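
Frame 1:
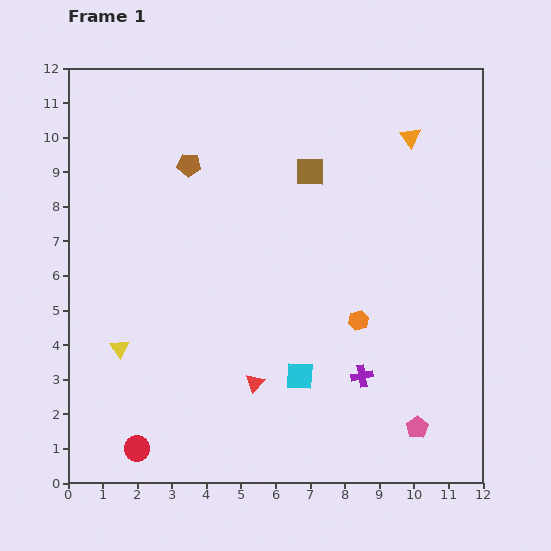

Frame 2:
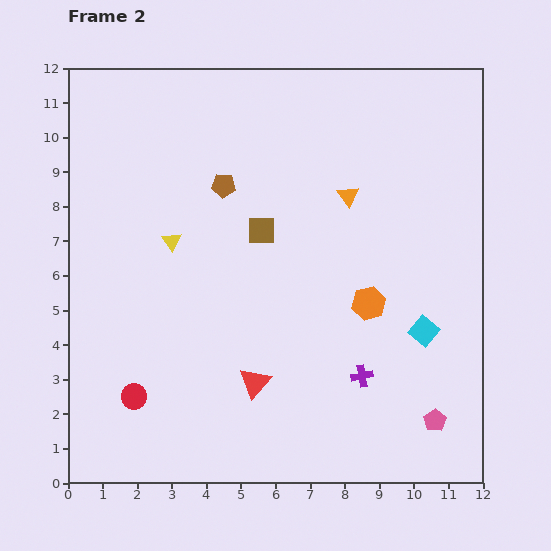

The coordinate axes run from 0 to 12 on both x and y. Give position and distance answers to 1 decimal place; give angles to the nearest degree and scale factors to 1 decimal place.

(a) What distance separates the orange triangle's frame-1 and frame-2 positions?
2.5

The orange triangle moved from (9.9, 10.0) to (8.1, 8.3), a distance of √(1.8² + 1.7²) ≈ 2.5.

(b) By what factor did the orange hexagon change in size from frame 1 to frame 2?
1.7×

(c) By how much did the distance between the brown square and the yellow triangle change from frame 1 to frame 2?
-4.9

Distance in frame 1: 7.5. Distance in frame 2: 2.6.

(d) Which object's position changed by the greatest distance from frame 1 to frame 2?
the cyan square

(moved 3.8; next 3.4)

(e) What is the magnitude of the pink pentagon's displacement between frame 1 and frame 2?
0.5

The pink pentagon moved from (10.1, 1.6) to (10.6, 1.8), a distance of √(0.5² + 0.2²) ≈ 0.5.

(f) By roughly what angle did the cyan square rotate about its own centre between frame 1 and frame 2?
38° clockwise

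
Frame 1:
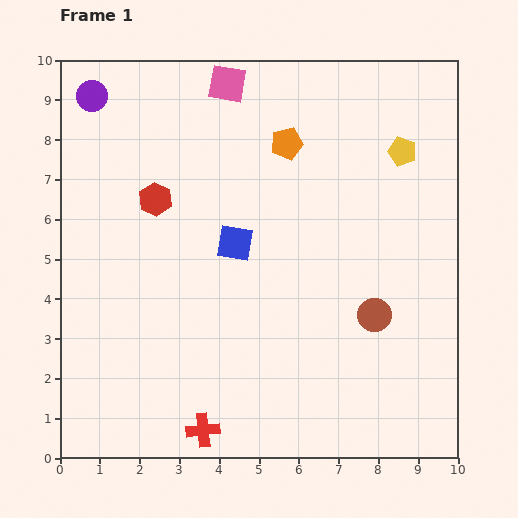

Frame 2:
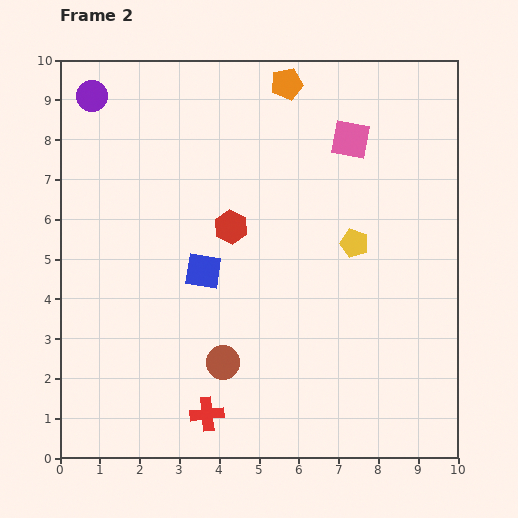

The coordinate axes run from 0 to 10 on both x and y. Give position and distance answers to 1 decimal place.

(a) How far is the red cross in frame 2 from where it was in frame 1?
0.4

The red cross moved from (3.6, 0.7) to (3.7, 1.1), a distance of √(0.1² + 0.4²) ≈ 0.4.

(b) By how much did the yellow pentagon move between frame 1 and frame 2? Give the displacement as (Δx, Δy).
(-1.2, -2.3)

The yellow pentagon was at (8.6, 7.7) in frame 1 and (7.4, 5.4) in frame 2.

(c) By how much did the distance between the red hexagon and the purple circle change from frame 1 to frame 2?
+1.7

Distance in frame 1: 3.1. Distance in frame 2: 4.8.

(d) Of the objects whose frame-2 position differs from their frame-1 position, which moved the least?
the red cross

(moved 0.4)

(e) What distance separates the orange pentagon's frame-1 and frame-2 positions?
1.5

The orange pentagon moved from (5.7, 7.9) to (5.7, 9.4), a distance of √(0.0² + 1.5²) ≈ 1.5.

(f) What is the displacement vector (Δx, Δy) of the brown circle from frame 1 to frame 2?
(-3.8, -1.2)

The brown circle was at (7.9, 3.6) in frame 1 and (4.1, 2.4) in frame 2.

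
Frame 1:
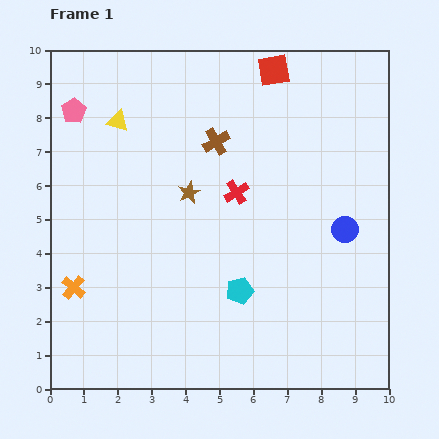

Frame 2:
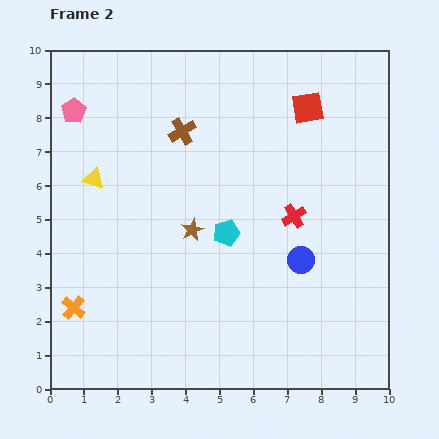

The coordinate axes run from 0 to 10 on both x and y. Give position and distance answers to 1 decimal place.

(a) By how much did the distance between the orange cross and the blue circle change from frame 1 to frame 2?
-1.4

Distance in frame 1: 8.2. Distance in frame 2: 6.8.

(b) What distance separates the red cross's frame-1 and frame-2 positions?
1.8

The red cross moved from (5.5, 5.8) to (7.2, 5.1), a distance of √(1.7² + 0.7²) ≈ 1.8.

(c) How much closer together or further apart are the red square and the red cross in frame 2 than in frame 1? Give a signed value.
-0.6

Distance in frame 1: 3.8. Distance in frame 2: 3.2.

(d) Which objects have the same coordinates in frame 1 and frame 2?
the pink pentagon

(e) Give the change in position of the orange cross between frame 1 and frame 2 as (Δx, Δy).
(0.0, -0.6)

The orange cross was at (0.7, 3.0) in frame 1 and (0.7, 2.4) in frame 2.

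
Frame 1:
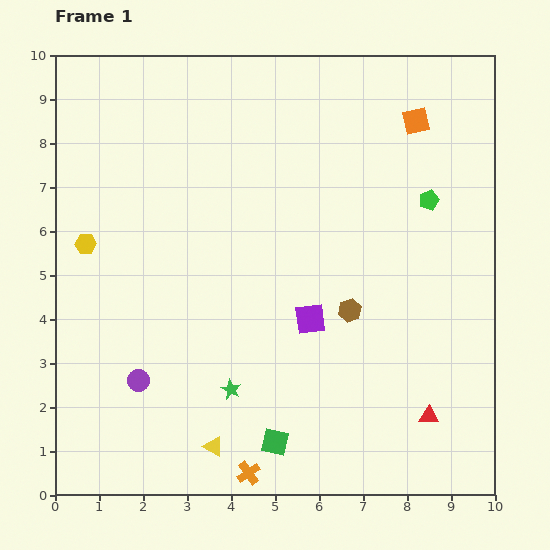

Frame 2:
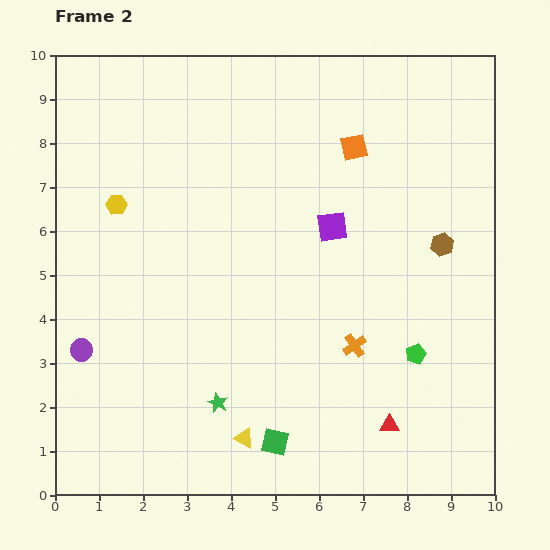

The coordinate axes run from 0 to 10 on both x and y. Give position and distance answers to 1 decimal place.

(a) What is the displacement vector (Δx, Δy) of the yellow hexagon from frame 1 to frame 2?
(0.7, 0.9)

The yellow hexagon was at (0.7, 5.7) in frame 1 and (1.4, 6.6) in frame 2.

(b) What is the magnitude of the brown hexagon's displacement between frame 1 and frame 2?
2.6

The brown hexagon moved from (6.7, 4.2) to (8.8, 5.7), a distance of √(2.1² + 1.5²) ≈ 2.6.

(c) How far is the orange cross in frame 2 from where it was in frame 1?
3.8

The orange cross moved from (4.4, 0.5) to (6.8, 3.4), a distance of √(2.4² + 2.9²) ≈ 3.8.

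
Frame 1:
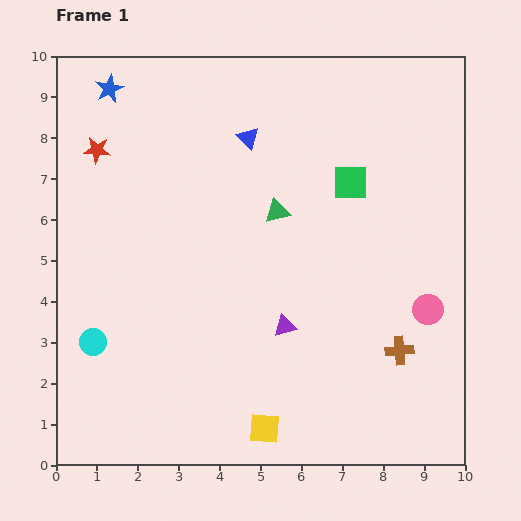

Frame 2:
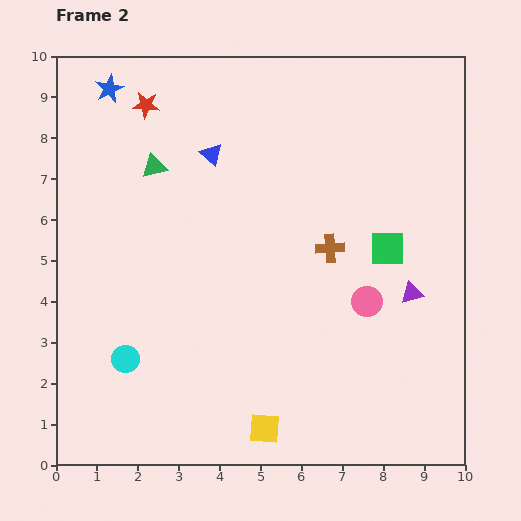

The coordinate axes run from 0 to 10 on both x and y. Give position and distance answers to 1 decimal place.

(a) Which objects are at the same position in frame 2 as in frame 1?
the blue star, the yellow square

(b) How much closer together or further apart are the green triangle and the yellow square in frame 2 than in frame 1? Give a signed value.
+1.6

Distance in frame 1: 5.3. Distance in frame 2: 6.9.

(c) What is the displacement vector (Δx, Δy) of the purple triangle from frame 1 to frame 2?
(3.1, 0.8)

The purple triangle was at (5.6, 3.4) in frame 1 and (8.7, 4.2) in frame 2.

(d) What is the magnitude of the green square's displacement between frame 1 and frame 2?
1.8

The green square moved from (7.2, 6.9) to (8.1, 5.3), a distance of √(0.9² + 1.6²) ≈ 1.8.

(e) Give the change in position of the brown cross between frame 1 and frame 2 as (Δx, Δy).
(-1.7, 2.5)

The brown cross was at (8.4, 2.8) in frame 1 and (6.7, 5.3) in frame 2.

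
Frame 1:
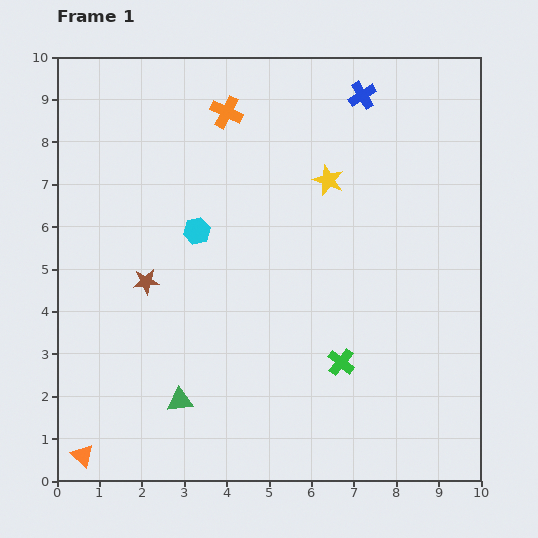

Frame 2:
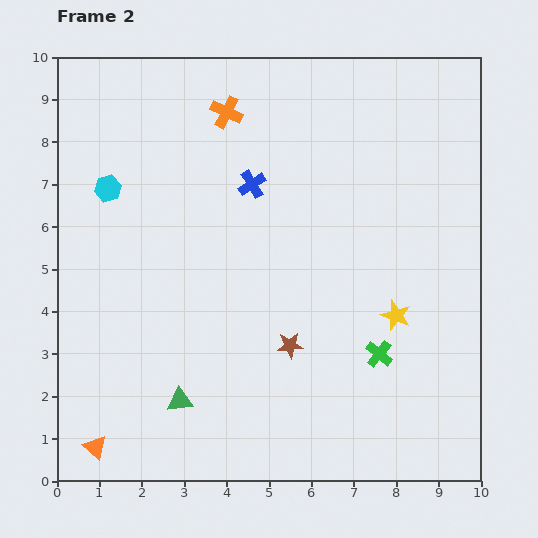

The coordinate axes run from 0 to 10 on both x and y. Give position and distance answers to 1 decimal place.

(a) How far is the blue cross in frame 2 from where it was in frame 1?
3.3

The blue cross moved from (7.2, 9.1) to (4.6, 7.0), a distance of √(2.6² + 2.1²) ≈ 3.3.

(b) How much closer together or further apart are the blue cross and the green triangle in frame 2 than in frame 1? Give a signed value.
-3.0

Distance in frame 1: 8.4. Distance in frame 2: 5.4.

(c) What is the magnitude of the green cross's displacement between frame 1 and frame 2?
0.9

The green cross moved from (6.7, 2.8) to (7.6, 3.0), a distance of √(0.9² + 0.2²) ≈ 0.9.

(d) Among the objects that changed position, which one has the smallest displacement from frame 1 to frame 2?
the orange triangle

(moved 0.4)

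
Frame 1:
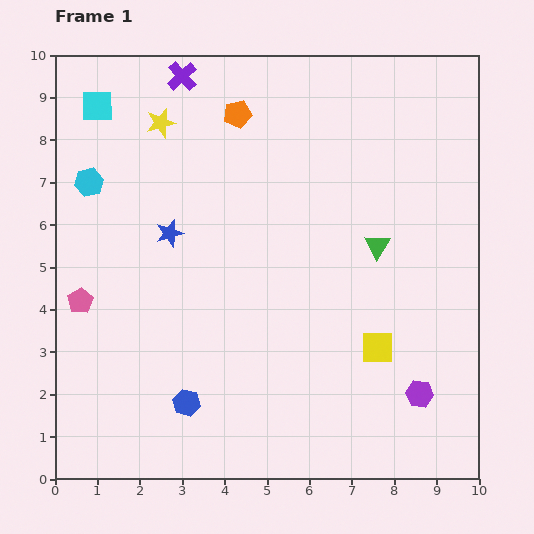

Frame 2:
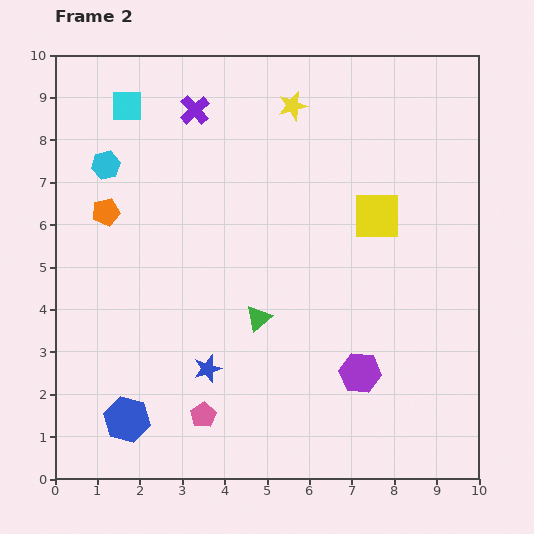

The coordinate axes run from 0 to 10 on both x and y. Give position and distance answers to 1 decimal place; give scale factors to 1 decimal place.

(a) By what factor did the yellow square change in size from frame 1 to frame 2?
1.5×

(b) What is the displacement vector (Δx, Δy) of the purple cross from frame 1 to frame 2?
(0.3, -0.8)

The purple cross was at (3.0, 9.5) in frame 1 and (3.3, 8.7) in frame 2.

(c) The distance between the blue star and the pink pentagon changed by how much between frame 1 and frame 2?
-1.5

Distance in frame 1: 2.6. Distance in frame 2: 1.1.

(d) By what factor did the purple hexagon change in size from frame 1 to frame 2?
1.5×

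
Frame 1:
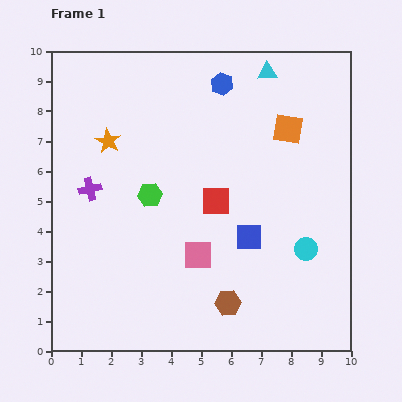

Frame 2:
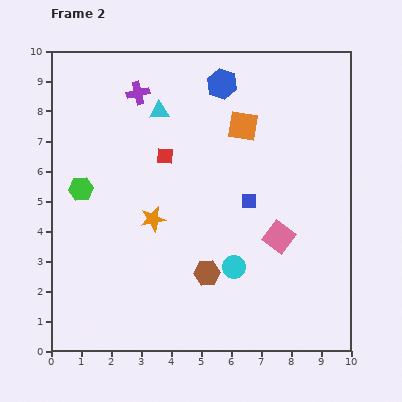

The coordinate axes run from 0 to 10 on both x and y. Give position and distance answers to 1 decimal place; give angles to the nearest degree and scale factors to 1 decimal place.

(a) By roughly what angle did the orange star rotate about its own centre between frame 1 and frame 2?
31° clockwise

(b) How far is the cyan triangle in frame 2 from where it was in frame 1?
3.8

The cyan triangle moved from (7.2, 9.3) to (3.6, 8.0), a distance of √(3.6² + 1.3²) ≈ 3.8.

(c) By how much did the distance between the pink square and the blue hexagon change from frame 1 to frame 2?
-0.4

Distance in frame 1: 5.8. Distance in frame 2: 5.4.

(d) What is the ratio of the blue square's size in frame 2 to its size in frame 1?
0.6×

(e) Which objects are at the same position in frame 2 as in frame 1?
the blue hexagon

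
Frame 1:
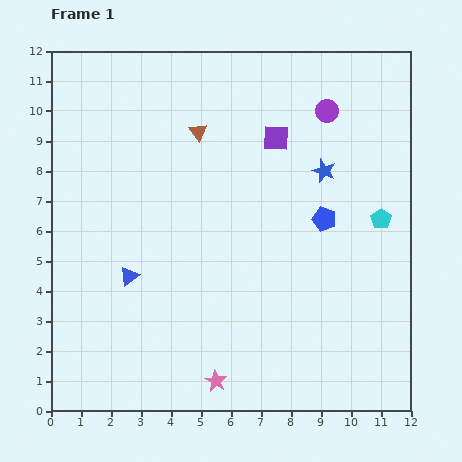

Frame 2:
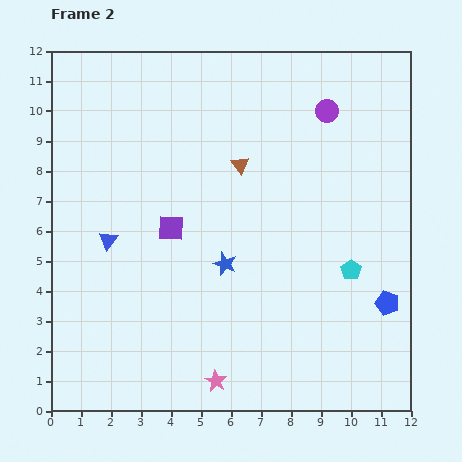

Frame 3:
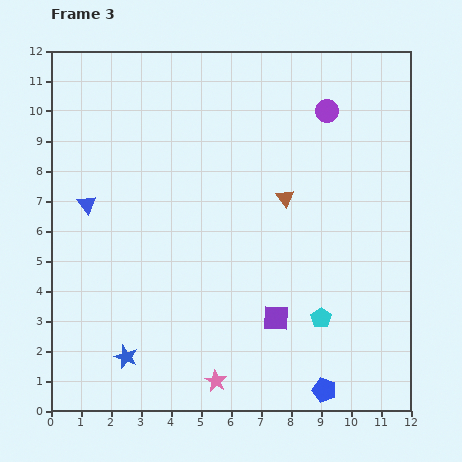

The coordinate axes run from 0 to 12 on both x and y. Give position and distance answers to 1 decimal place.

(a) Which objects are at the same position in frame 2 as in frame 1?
the pink star, the purple circle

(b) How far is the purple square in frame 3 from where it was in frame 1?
6.0

The purple square moved from (7.5, 9.1) to (7.5, 3.1), a distance of √(0.0² + 6.0²) ≈ 6.0.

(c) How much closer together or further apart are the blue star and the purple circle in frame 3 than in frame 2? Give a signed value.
+4.5

Distance in frame 2: 6.1. Distance in frame 3: 10.6.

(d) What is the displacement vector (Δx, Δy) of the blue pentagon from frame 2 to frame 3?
(-2.1, -2.9)

The blue pentagon was at (11.2, 3.6) in frame 2 and (9.1, 0.7) in frame 3.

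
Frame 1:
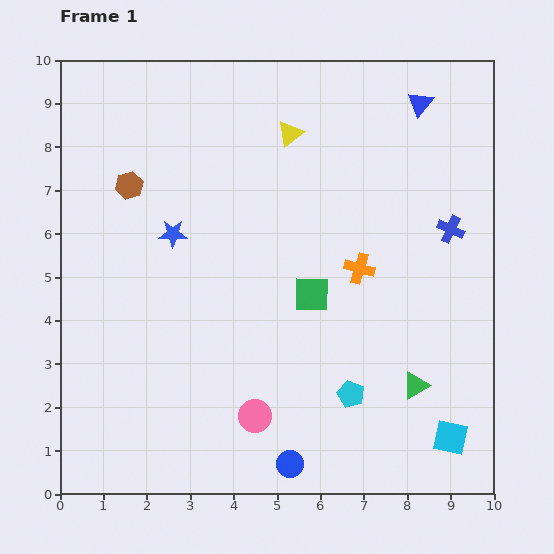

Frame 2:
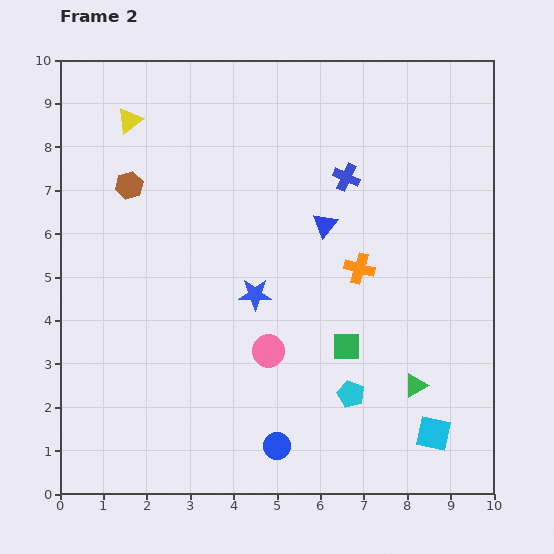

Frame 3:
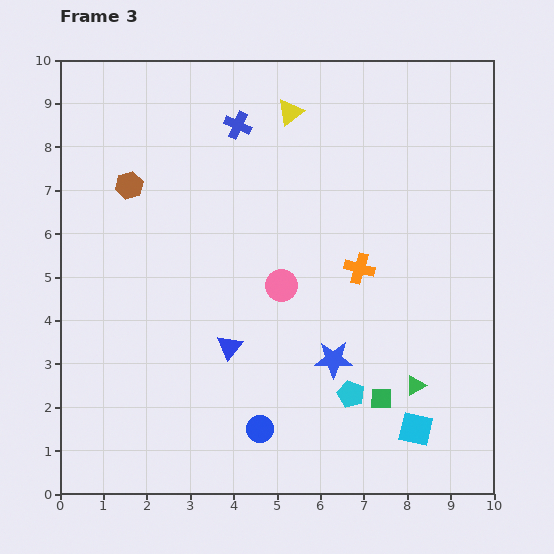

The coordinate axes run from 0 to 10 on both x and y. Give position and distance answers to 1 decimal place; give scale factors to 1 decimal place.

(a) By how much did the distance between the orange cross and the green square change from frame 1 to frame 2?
+0.5

Distance in frame 1: 1.3. Distance in frame 2: 1.8.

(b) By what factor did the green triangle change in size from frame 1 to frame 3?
0.8×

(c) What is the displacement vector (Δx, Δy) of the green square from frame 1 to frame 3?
(1.6, -2.4)

The green square was at (5.8, 4.6) in frame 1 and (7.4, 2.2) in frame 3.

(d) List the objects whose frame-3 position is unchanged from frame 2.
the green triangle, the cyan pentagon, the brown hexagon, the orange cross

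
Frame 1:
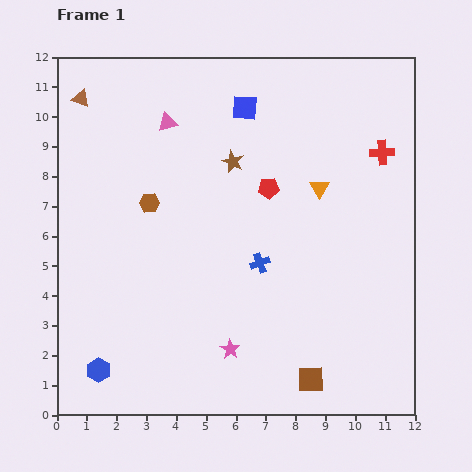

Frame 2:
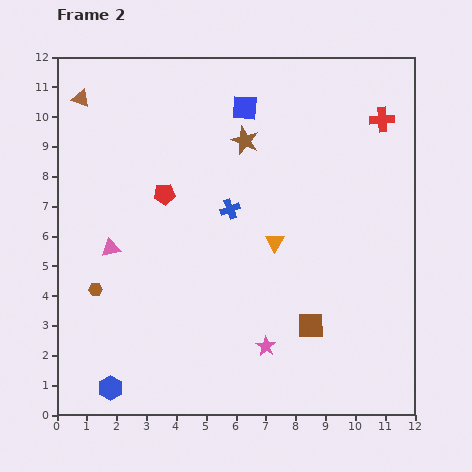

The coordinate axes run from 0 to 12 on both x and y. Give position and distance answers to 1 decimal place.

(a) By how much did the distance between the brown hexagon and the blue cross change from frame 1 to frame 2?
+1.0

Distance in frame 1: 4.2. Distance in frame 2: 5.2.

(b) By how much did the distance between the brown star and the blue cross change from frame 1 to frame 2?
-1.1

Distance in frame 1: 3.5. Distance in frame 2: 2.4.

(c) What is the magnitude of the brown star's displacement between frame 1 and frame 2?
0.8

The brown star moved from (5.9, 8.5) to (6.3, 9.2), a distance of √(0.4² + 0.7²) ≈ 0.8.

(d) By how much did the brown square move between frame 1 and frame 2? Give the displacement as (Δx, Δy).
(0.0, 1.8)

The brown square was at (8.5, 1.2) in frame 1 and (8.5, 3.0) in frame 2.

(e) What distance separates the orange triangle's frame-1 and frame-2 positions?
2.3

The orange triangle moved from (8.8, 7.6) to (7.3, 5.8), a distance of √(1.5² + 1.8²) ≈ 2.3.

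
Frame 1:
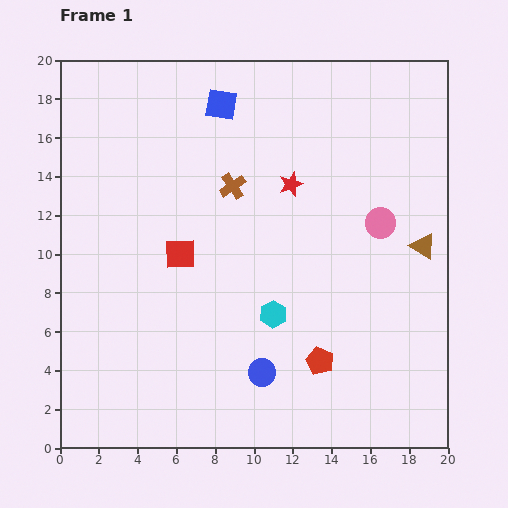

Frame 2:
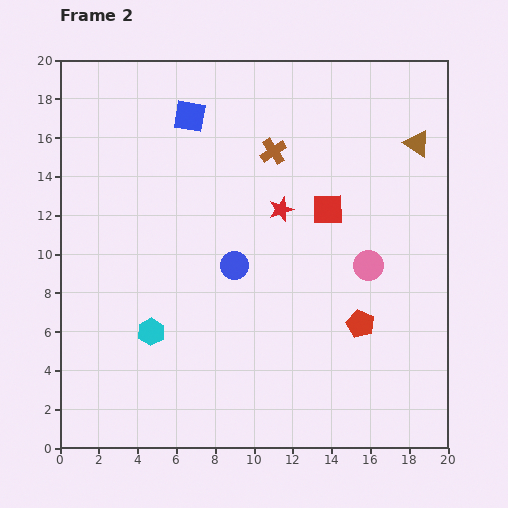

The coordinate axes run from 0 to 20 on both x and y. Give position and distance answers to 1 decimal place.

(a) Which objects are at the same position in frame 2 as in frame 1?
none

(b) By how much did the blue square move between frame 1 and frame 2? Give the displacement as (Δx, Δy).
(-1.6, -0.6)

The blue square was at (8.3, 17.7) in frame 1 and (6.7, 17.1) in frame 2.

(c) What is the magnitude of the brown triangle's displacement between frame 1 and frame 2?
5.3

The brown triangle moved from (18.7, 10.4) to (18.4, 15.7), a distance of √(0.3² + 5.3²) ≈ 5.3.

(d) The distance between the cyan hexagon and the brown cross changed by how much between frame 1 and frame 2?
+4.3

Distance in frame 1: 6.9. Distance in frame 2: 11.2.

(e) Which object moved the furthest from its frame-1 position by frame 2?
the red square

(moved 7.9; next 6.4)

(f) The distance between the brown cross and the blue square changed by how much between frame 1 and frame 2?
+0.5

Distance in frame 1: 4.2. Distance in frame 2: 4.7.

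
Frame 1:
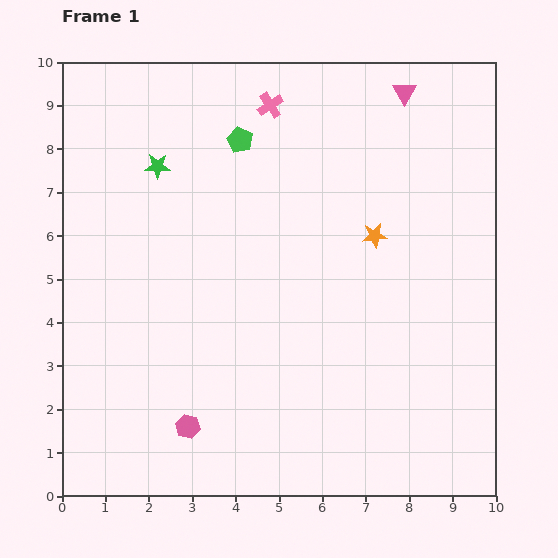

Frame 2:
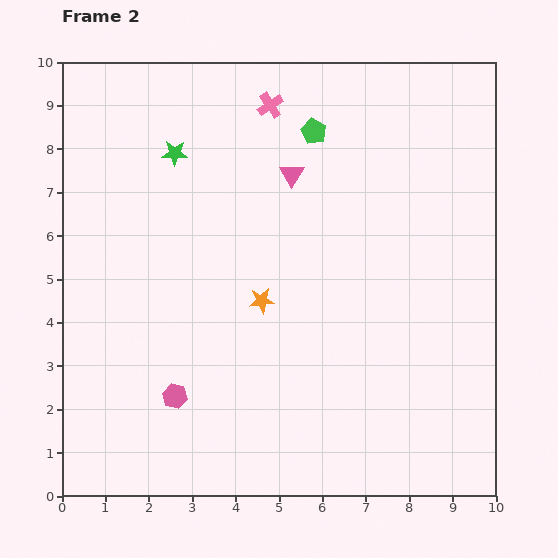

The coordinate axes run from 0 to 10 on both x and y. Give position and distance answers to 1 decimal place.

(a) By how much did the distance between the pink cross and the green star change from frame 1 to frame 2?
-0.5

Distance in frame 1: 3.0. Distance in frame 2: 2.5.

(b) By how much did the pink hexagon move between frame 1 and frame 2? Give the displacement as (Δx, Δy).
(-0.3, 0.7)

The pink hexagon was at (2.9, 1.6) in frame 1 and (2.6, 2.3) in frame 2.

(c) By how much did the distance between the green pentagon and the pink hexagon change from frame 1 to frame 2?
+0.2

Distance in frame 1: 6.7. Distance in frame 2: 6.9.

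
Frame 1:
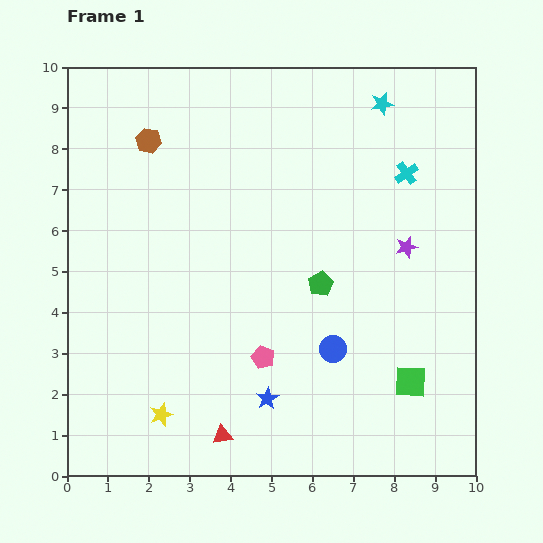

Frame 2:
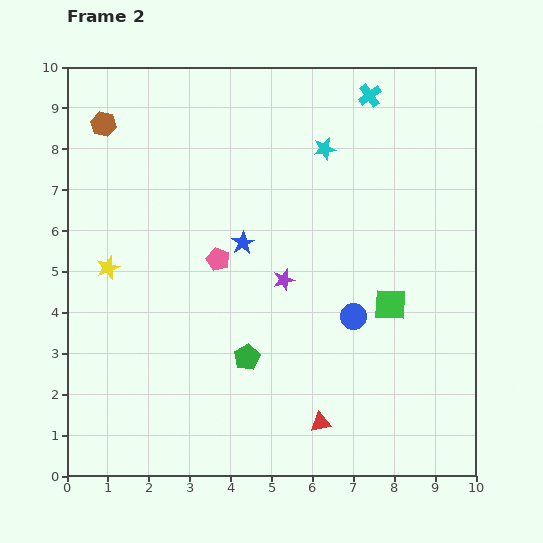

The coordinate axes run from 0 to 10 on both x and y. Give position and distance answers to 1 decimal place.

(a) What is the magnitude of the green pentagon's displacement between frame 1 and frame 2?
2.5

The green pentagon moved from (6.2, 4.7) to (4.4, 2.9), a distance of √(1.8² + 1.8²) ≈ 2.5.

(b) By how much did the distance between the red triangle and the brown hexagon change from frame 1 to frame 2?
+1.6

Distance in frame 1: 7.4. Distance in frame 2: 9.0.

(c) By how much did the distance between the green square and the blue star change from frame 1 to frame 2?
+0.4

Distance in frame 1: 3.5. Distance in frame 2: 3.9.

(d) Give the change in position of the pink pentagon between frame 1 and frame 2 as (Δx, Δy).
(-1.1, 2.4)

The pink pentagon was at (4.8, 2.9) in frame 1 and (3.7, 5.3) in frame 2.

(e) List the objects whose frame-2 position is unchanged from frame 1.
none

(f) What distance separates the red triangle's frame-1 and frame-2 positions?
2.4

The red triangle moved from (3.8, 1.0) to (6.2, 1.3), a distance of √(2.4² + 0.3²) ≈ 2.4.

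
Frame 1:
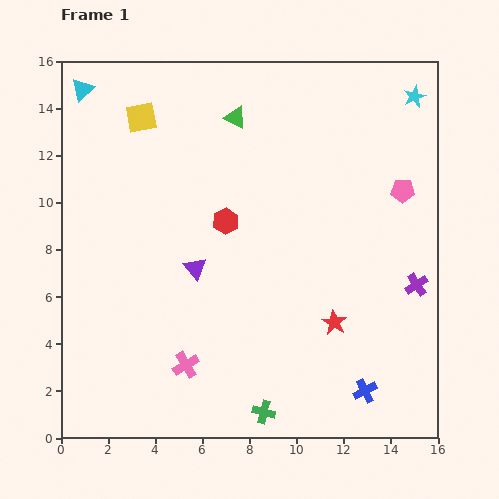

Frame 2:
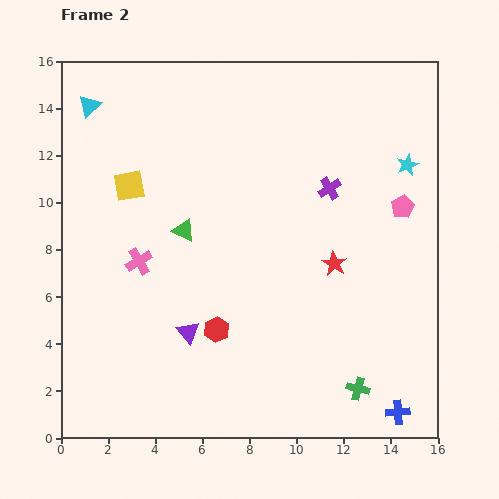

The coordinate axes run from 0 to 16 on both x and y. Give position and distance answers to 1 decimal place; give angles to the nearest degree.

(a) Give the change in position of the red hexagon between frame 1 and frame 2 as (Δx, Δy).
(-0.4, -4.6)

The red hexagon was at (7.0, 9.2) in frame 1 and (6.6, 4.6) in frame 2.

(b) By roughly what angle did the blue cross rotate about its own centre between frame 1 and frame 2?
23° clockwise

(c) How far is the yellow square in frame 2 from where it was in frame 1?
2.9

The yellow square moved from (3.4, 13.6) to (2.9, 10.7), a distance of √(0.5² + 2.9²) ≈ 2.9.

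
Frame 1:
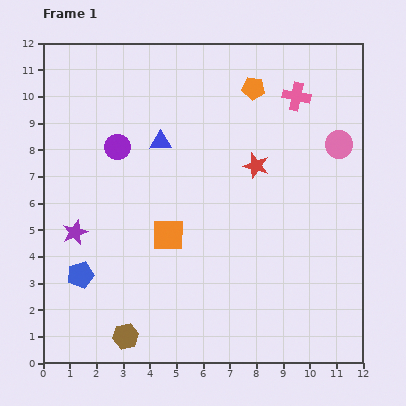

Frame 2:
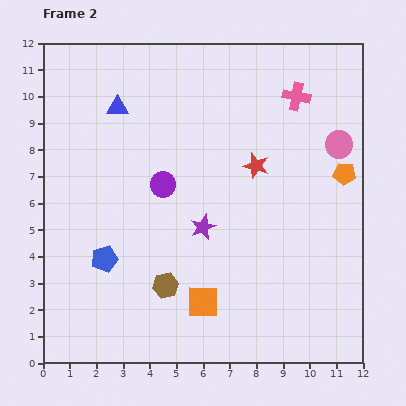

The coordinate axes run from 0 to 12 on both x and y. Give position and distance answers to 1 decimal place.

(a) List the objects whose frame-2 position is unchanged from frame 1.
the red star, the pink circle, the pink cross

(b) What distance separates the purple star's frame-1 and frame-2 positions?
4.8

The purple star moved from (1.2, 4.9) to (6.0, 5.1), a distance of √(4.8² + 0.2²) ≈ 4.8.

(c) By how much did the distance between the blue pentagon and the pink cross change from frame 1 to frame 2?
-1.1

Distance in frame 1: 10.5. Distance in frame 2: 9.4.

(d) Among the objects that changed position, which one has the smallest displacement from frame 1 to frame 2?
the blue pentagon

(moved 1.1)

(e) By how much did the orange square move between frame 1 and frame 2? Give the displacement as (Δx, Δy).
(1.3, -2.5)

The orange square was at (4.7, 4.8) in frame 1 and (6.0, 2.3) in frame 2.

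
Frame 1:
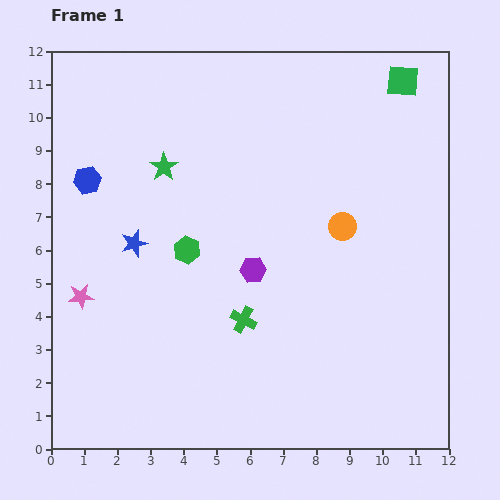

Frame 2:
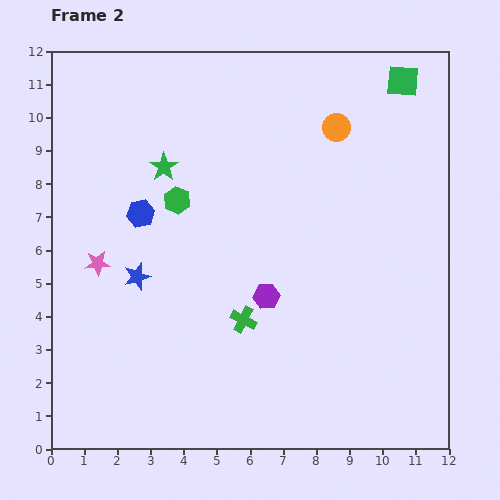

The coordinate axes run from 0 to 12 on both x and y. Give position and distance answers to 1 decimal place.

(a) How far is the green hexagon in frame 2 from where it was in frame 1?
1.5

The green hexagon moved from (4.1, 6.0) to (3.8, 7.5), a distance of √(0.3² + 1.5²) ≈ 1.5.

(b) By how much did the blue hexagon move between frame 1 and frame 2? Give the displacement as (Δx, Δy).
(1.6, -1.0)

The blue hexagon was at (1.1, 8.1) in frame 1 and (2.7, 7.1) in frame 2.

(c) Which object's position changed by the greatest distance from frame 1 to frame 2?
the orange circle

(moved 3.0; next 1.9)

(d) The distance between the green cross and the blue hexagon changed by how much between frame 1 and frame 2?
-1.8

Distance in frame 1: 6.3. Distance in frame 2: 4.5.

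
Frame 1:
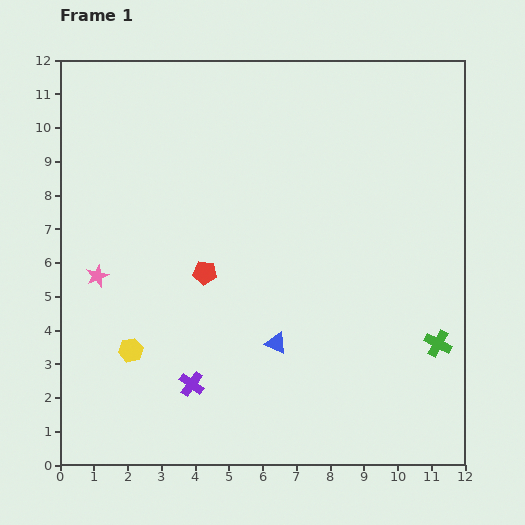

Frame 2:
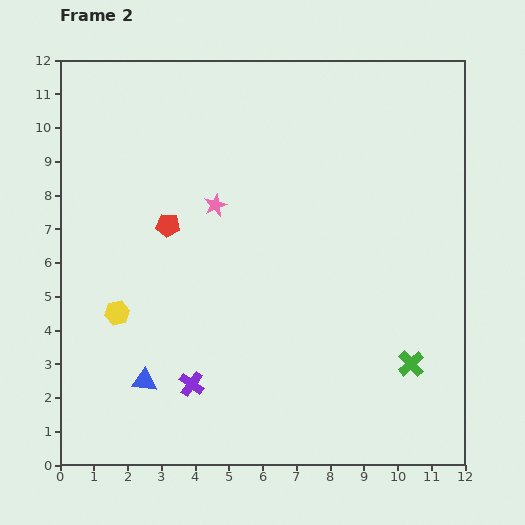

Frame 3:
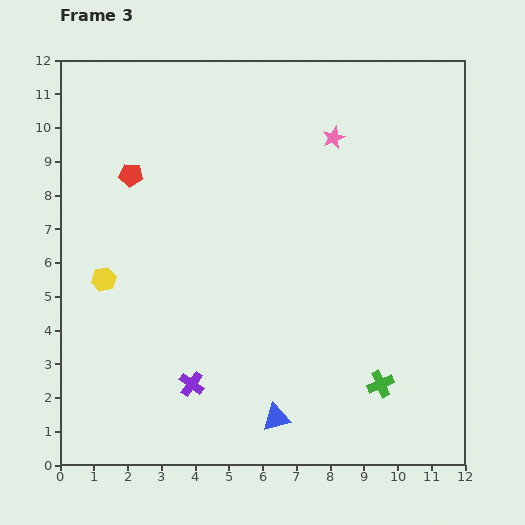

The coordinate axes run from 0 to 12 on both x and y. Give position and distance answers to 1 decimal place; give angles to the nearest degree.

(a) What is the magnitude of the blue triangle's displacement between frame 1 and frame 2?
4.1

The blue triangle moved from (6.4, 3.6) to (2.5, 2.5), a distance of √(3.9² + 1.1²) ≈ 4.1.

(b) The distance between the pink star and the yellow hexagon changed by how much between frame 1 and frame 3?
+5.6

Distance in frame 1: 2.4. Distance in frame 3: 8.0.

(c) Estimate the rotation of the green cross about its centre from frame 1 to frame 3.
38° clockwise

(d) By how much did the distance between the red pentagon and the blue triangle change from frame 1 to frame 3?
+5.4

Distance in frame 1: 3.0. Distance in frame 3: 8.4.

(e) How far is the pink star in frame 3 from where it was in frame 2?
4.0

The pink star moved from (4.6, 7.7) to (8.1, 9.7), a distance of √(3.5² + 2.0²) ≈ 4.0.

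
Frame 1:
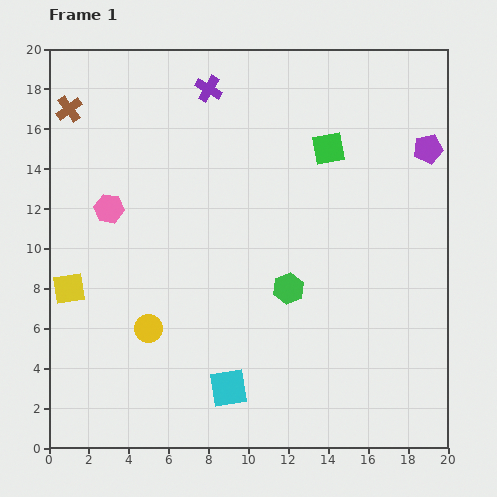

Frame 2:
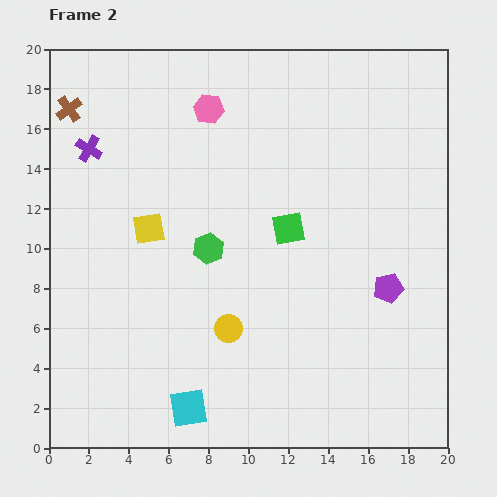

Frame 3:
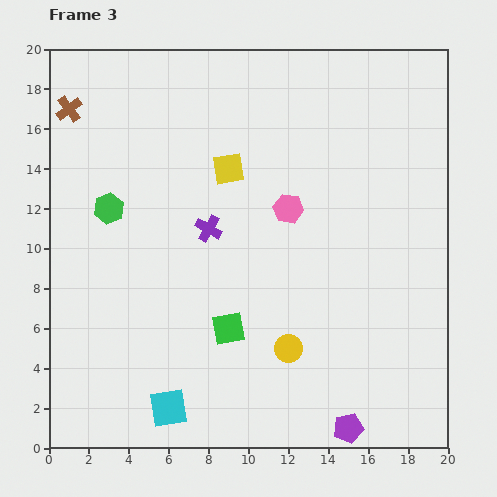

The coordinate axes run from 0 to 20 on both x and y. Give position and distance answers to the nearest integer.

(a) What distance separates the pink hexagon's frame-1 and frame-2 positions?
7

The pink hexagon moved from (3, 12) to (8, 17), a distance of √(5² + 5²) ≈ 7.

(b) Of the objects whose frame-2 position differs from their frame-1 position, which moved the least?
the cyan square

(moved 2)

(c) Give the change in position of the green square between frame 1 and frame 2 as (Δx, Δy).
(-2, -4)

The green square was at (14, 15) in frame 1 and (12, 11) in frame 2.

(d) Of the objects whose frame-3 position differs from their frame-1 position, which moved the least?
the cyan square

(moved 3)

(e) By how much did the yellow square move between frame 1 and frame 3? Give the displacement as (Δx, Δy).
(8, 6)

The yellow square was at (1, 8) in frame 1 and (9, 14) in frame 3.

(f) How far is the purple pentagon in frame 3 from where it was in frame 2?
7

The purple pentagon moved from (17, 8) to (15, 1), a distance of √(2² + 7²) ≈ 7.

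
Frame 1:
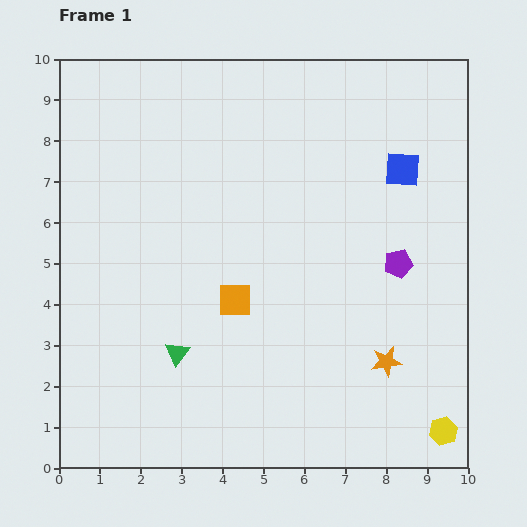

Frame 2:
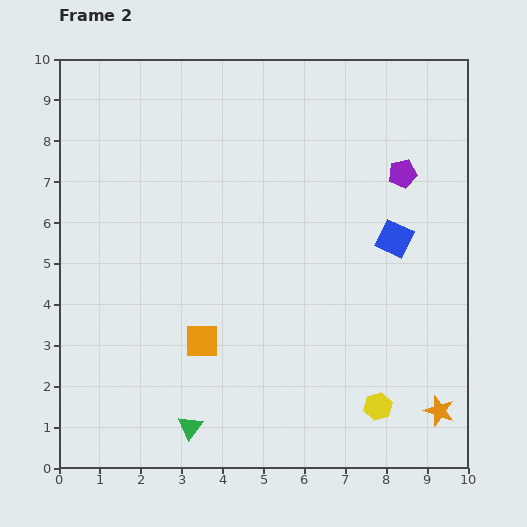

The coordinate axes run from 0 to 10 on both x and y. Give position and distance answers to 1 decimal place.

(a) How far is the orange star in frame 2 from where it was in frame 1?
1.8

The orange star moved from (8.0, 2.6) to (9.3, 1.4), a distance of √(1.3² + 1.2²) ≈ 1.8.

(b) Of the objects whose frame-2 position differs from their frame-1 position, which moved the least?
the orange square

(moved 1.3)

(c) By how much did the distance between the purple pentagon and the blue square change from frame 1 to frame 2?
-0.7

Distance in frame 1: 2.3. Distance in frame 2: 1.6.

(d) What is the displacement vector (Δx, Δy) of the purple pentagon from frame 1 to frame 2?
(0.1, 2.2)

The purple pentagon was at (8.3, 5.0) in frame 1 and (8.4, 7.2) in frame 2.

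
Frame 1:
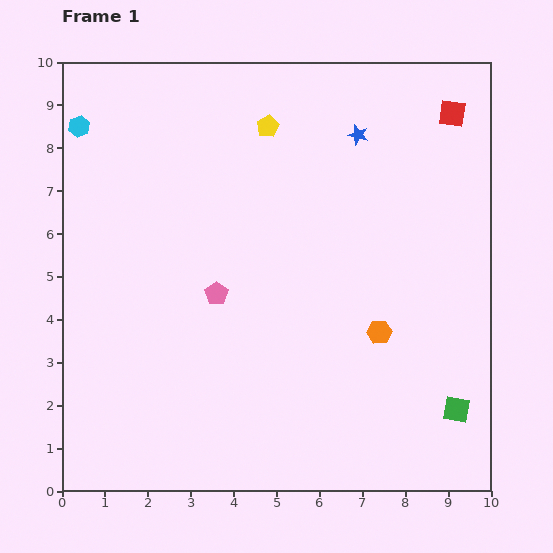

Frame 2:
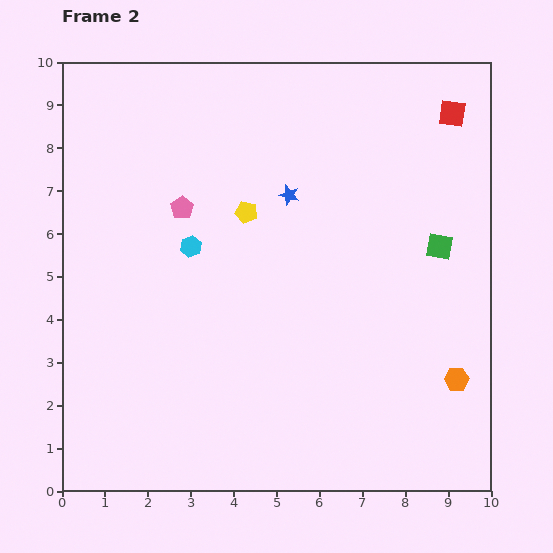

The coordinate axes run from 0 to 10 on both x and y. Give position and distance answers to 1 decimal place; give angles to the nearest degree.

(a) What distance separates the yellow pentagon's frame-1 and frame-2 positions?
2.1

The yellow pentagon moved from (4.8, 8.5) to (4.3, 6.5), a distance of √(0.5² + 2.0²) ≈ 2.1.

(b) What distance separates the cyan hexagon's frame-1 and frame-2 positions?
3.8

The cyan hexagon moved from (0.4, 8.5) to (3.0, 5.7), a distance of √(2.6² + 2.8²) ≈ 3.8.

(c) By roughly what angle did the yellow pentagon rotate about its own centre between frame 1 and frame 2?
30° counter-clockwise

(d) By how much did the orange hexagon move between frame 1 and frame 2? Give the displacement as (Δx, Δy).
(1.8, -1.1)

The orange hexagon was at (7.4, 3.7) in frame 1 and (9.2, 2.6) in frame 2.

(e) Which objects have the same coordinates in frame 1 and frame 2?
the red square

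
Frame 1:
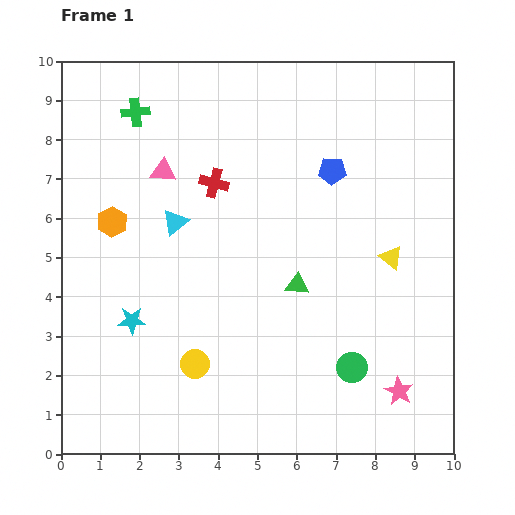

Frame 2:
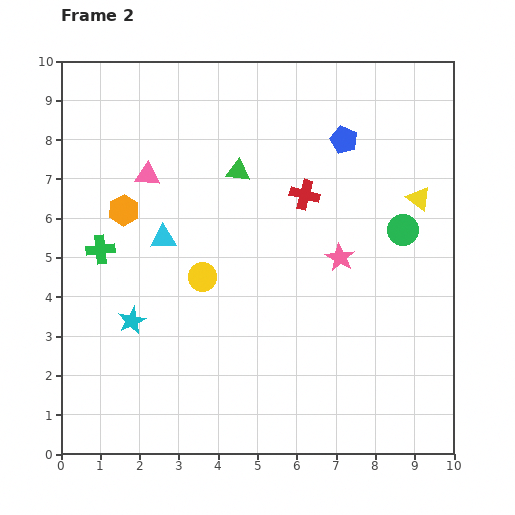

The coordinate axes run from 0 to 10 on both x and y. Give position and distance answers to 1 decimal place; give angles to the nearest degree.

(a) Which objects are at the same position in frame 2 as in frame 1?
the cyan star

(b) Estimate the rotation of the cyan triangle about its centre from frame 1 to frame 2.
38° clockwise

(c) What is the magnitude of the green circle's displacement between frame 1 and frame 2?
3.7

The green circle moved from (7.4, 2.2) to (8.7, 5.7), a distance of √(1.3² + 3.5²) ≈ 3.7.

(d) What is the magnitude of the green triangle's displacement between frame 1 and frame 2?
3.3

The green triangle moved from (6.0, 4.3) to (4.5, 7.2), a distance of √(1.5² + 2.9²) ≈ 3.3.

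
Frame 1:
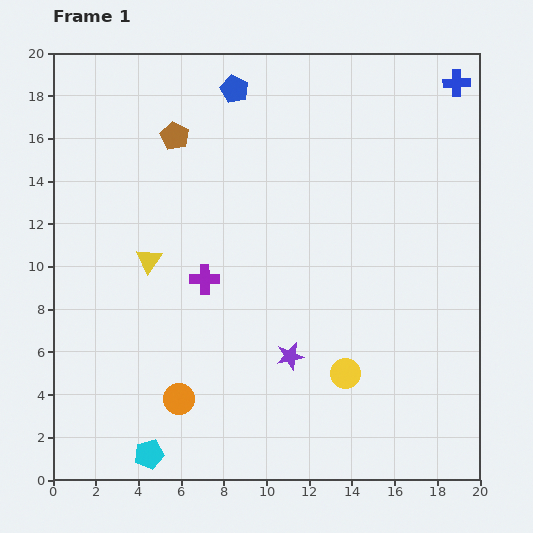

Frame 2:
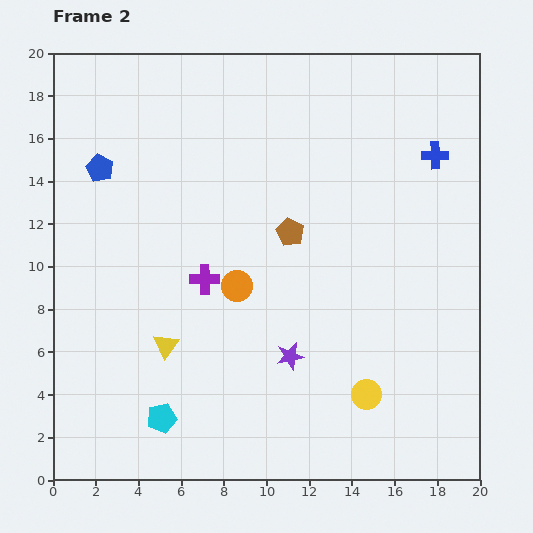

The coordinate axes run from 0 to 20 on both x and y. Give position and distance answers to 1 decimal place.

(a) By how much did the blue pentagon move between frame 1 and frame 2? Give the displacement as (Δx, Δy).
(-6.3, -3.7)

The blue pentagon was at (8.5, 18.3) in frame 1 and (2.2, 14.6) in frame 2.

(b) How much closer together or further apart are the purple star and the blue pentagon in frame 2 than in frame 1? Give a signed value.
-0.3

Distance in frame 1: 12.8. Distance in frame 2: 12.5.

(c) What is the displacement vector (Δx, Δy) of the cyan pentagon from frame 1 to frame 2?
(0.6, 1.7)

The cyan pentagon was at (4.5, 1.2) in frame 1 and (5.1, 2.9) in frame 2.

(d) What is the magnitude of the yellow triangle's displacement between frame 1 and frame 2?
4.1

The yellow triangle moved from (4.5, 10.3) to (5.3, 6.3), a distance of √(0.8² + 4.0²) ≈ 4.1.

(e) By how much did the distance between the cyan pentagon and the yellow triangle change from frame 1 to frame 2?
-5.7

Distance in frame 1: 9.1. Distance in frame 2: 3.4.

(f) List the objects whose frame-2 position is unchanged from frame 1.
the purple star, the purple cross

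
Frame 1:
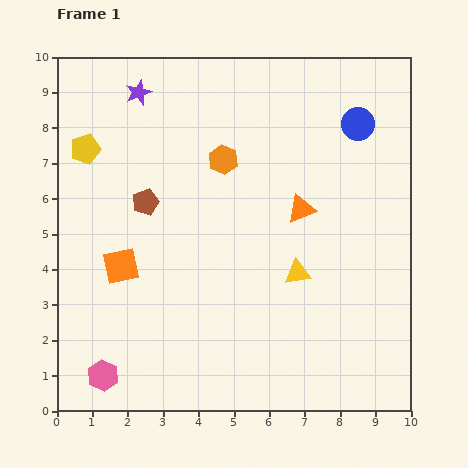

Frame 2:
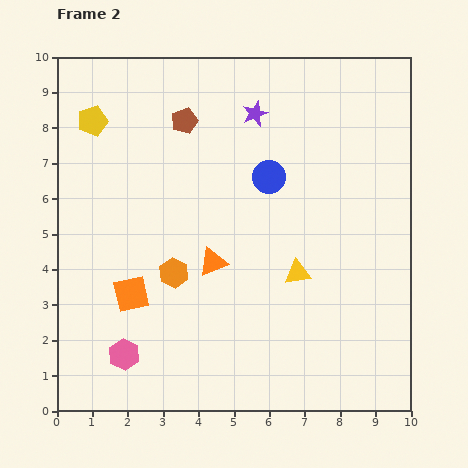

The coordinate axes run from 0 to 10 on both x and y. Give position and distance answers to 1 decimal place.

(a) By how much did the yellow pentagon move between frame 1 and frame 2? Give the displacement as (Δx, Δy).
(0.2, 0.8)

The yellow pentagon was at (0.8, 7.4) in frame 1 and (1.0, 8.2) in frame 2.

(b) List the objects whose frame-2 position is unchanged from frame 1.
the yellow triangle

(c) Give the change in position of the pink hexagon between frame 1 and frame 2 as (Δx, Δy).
(0.6, 0.6)

The pink hexagon was at (1.3, 1.0) in frame 1 and (1.9, 1.6) in frame 2.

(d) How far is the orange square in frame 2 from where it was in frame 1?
0.9

The orange square moved from (1.8, 4.1) to (2.1, 3.3), a distance of √(0.3² + 0.8²) ≈ 0.9.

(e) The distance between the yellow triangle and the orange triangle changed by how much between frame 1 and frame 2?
+0.6

Distance in frame 1: 1.8. Distance in frame 2: 2.4.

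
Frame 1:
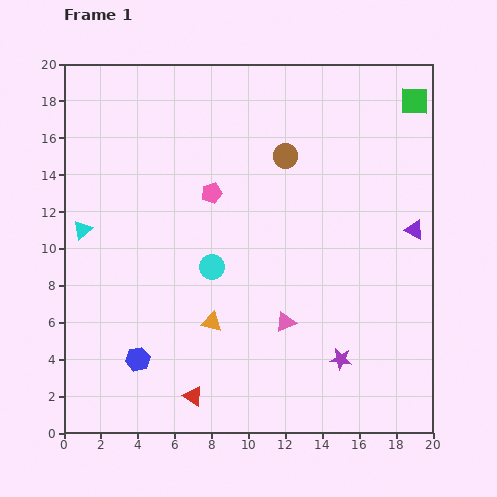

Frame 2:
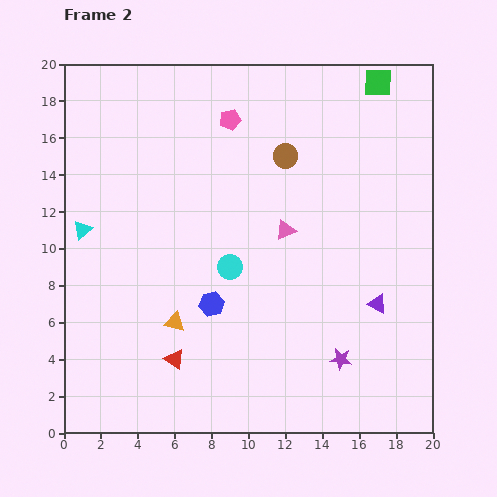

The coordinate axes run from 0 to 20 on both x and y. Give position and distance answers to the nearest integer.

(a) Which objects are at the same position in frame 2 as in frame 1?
the brown circle, the cyan triangle, the purple star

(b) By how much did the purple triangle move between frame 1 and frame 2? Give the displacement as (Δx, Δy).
(-2, -4)

The purple triangle was at (19, 11) in frame 1 and (17, 7) in frame 2.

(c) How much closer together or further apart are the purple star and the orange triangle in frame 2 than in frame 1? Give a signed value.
+2

Distance in frame 1: 7. Distance in frame 2: 9.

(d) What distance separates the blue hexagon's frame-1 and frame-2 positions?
5

The blue hexagon moved from (4, 4) to (8, 7), a distance of √(4² + 3²) ≈ 5.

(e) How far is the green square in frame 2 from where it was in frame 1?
2

The green square moved from (19, 18) to (17, 19), a distance of √(2² + 1²) ≈ 2.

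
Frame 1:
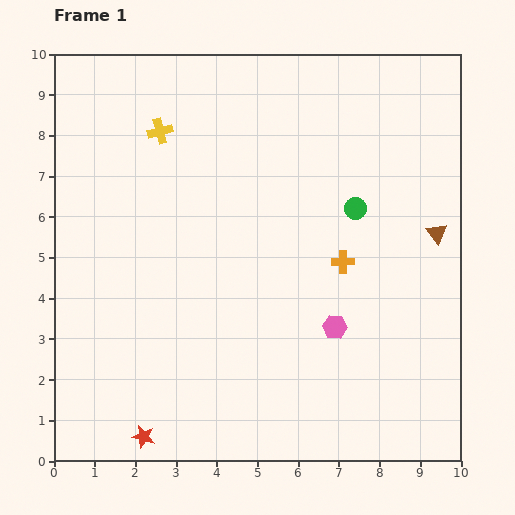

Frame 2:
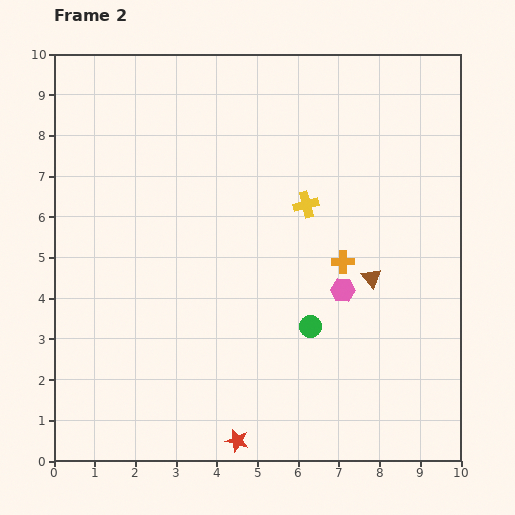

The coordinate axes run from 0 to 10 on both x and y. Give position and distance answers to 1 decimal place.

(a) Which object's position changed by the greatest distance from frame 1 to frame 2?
the yellow cross

(moved 4.0; next 3.1)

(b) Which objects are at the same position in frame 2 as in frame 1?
the orange cross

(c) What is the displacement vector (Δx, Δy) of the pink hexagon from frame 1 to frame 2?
(0.2, 0.9)

The pink hexagon was at (6.9, 3.3) in frame 1 and (7.1, 4.2) in frame 2.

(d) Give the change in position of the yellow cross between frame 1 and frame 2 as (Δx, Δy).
(3.6, -1.8)

The yellow cross was at (2.6, 8.1) in frame 1 and (6.2, 6.3) in frame 2.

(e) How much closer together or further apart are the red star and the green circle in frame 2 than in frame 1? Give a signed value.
-4.3

Distance in frame 1: 7.6. Distance in frame 2: 3.3.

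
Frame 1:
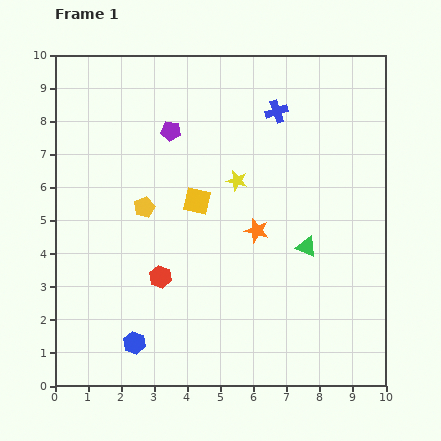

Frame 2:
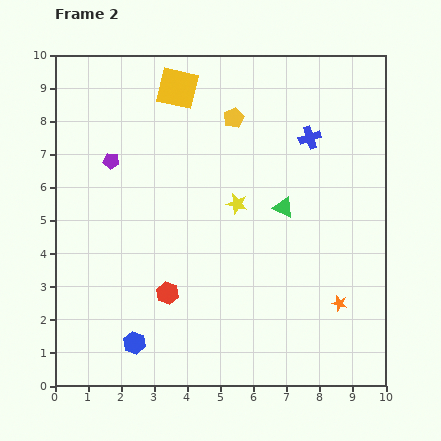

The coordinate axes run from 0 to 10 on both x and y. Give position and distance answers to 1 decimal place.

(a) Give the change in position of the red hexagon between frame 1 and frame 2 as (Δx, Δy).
(0.2, -0.5)

The red hexagon was at (3.2, 3.3) in frame 1 and (3.4, 2.8) in frame 2.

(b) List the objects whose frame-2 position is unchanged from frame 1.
the blue hexagon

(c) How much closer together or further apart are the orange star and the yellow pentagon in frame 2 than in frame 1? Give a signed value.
+2.9

Distance in frame 1: 3.5. Distance in frame 2: 6.4.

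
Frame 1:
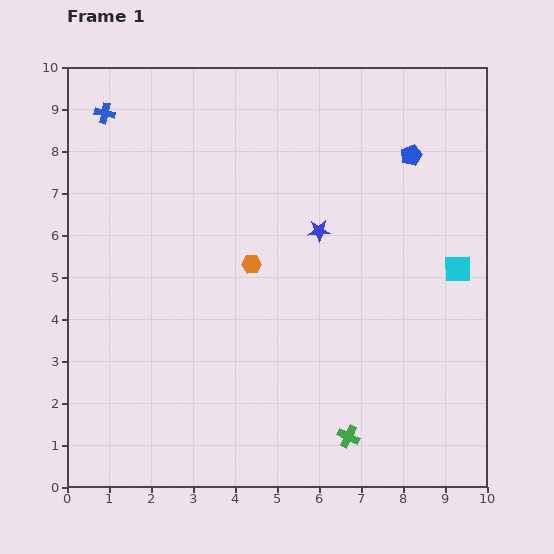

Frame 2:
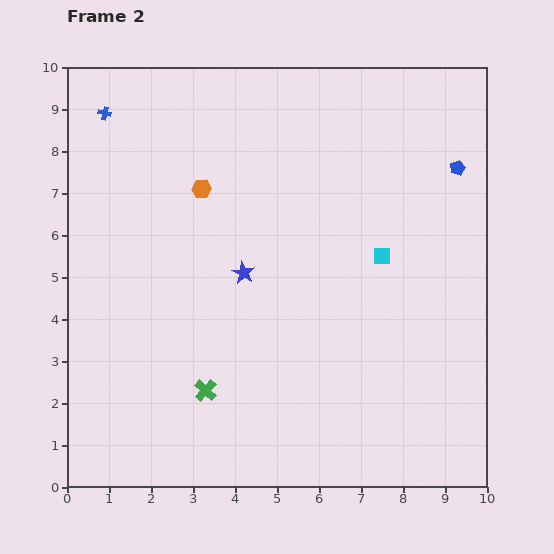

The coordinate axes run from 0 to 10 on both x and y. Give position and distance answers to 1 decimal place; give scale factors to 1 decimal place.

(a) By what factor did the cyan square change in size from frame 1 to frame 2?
0.6×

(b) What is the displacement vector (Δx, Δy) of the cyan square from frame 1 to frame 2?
(-1.8, 0.3)

The cyan square was at (9.3, 5.2) in frame 1 and (7.5, 5.5) in frame 2.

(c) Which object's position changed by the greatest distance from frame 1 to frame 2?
the green cross

(moved 3.6; next 2.2)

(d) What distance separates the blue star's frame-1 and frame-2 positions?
2.1

The blue star moved from (6.0, 6.1) to (4.2, 5.1), a distance of √(1.8² + 1.0²) ≈ 2.1.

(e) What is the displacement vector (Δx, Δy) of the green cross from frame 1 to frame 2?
(-3.4, 1.1)

The green cross was at (6.7, 1.2) in frame 1 and (3.3, 2.3) in frame 2.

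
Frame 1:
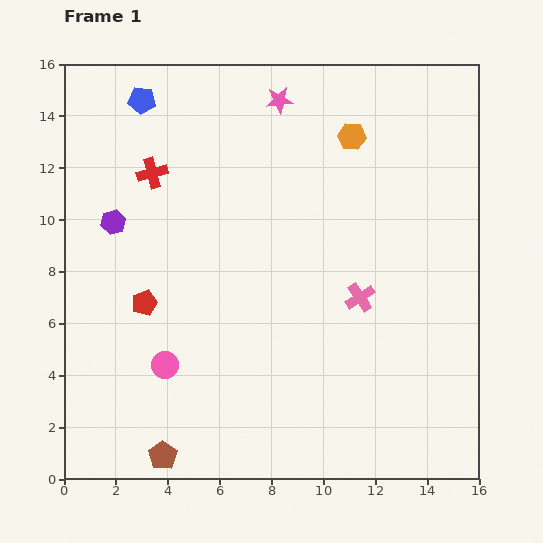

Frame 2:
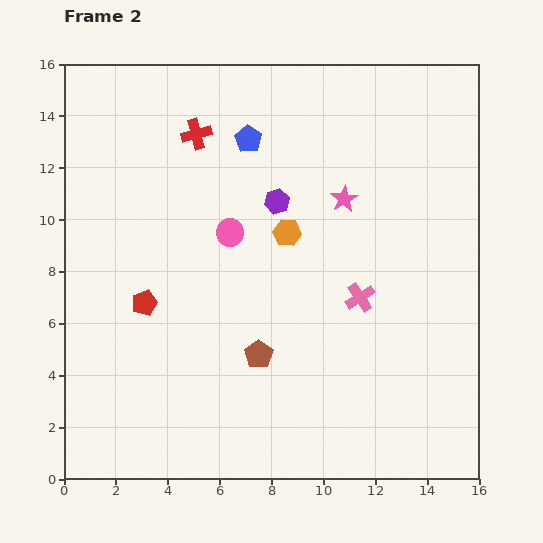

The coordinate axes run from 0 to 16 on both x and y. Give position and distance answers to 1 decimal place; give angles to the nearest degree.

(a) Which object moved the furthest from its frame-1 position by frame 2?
the purple hexagon

(moved 6.4; next 5.7)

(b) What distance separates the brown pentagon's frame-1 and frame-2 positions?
5.4

The brown pentagon moved from (3.8, 0.9) to (7.5, 4.8), a distance of √(3.7² + 3.9²) ≈ 5.4.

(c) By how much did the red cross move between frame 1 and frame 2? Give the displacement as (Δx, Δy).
(1.7, 1.5)

The red cross was at (3.4, 11.8) in frame 1 and (5.1, 13.3) in frame 2.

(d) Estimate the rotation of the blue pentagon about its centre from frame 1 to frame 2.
27° clockwise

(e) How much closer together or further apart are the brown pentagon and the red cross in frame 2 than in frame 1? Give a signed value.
-2.1

Distance in frame 1: 10.9. Distance in frame 2: 8.8.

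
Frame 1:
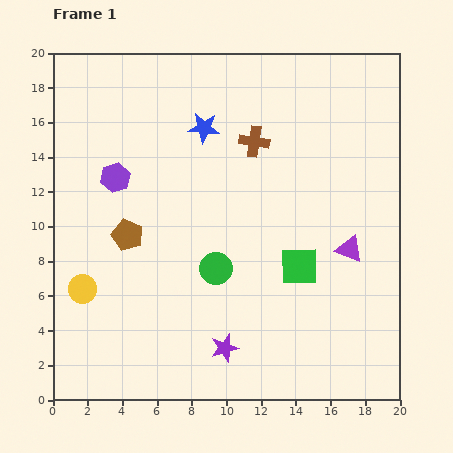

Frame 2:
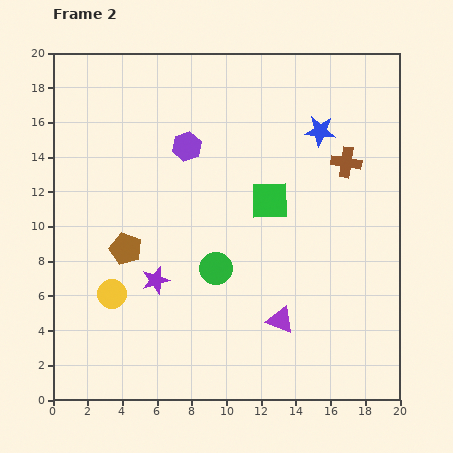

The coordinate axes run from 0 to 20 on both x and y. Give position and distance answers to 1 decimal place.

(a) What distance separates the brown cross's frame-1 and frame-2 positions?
5.4

The brown cross moved from (11.6, 14.9) to (16.9, 13.7), a distance of √(5.3² + 1.2²) ≈ 5.4.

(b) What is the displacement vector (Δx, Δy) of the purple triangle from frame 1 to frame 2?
(-4.0, -4.1)

The purple triangle was at (17.1, 8.7) in frame 1 and (13.1, 4.6) in frame 2.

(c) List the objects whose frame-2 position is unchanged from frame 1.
the green circle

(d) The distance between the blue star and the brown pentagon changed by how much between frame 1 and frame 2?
+5.5

Distance in frame 1: 7.6. Distance in frame 2: 13.1.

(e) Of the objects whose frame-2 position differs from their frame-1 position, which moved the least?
the brown pentagon

(moved 0.8)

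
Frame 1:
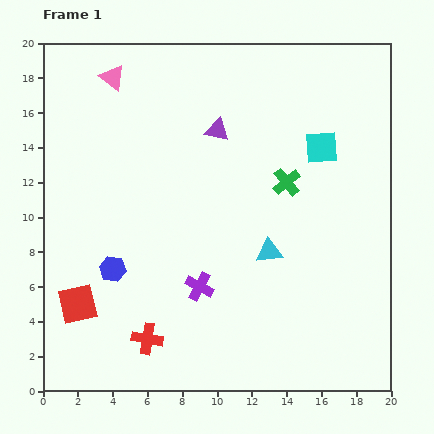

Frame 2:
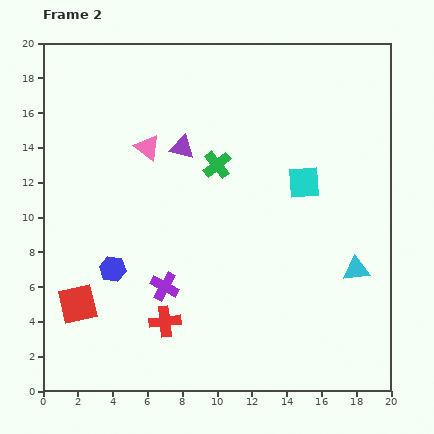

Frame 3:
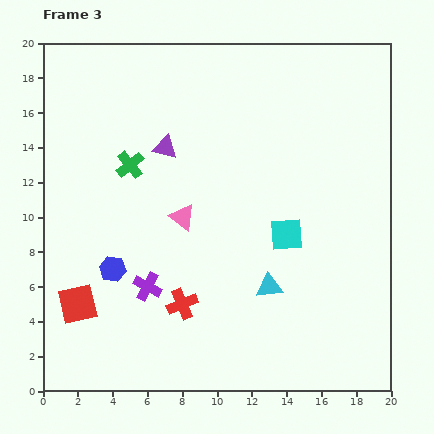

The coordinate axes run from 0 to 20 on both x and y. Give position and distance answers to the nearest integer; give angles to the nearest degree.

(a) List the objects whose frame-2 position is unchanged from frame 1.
the red square, the blue hexagon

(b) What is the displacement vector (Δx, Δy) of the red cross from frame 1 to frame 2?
(1, 1)

The red cross was at (6, 3) in frame 1 and (7, 4) in frame 2.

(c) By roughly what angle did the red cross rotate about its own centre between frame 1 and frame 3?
32° counter-clockwise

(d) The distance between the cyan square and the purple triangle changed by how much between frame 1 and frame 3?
+3

Distance in frame 1: 6. Distance in frame 3: 9.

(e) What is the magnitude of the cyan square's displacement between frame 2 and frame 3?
3

The cyan square moved from (15, 12) to (14, 9), a distance of √(1² + 3²) ≈ 3.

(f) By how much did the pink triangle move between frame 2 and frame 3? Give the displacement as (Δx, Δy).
(2, -4)

The pink triangle was at (6, 14) in frame 2 and (8, 10) in frame 3.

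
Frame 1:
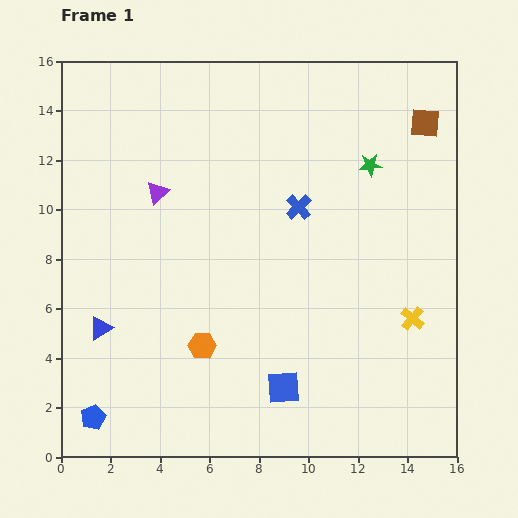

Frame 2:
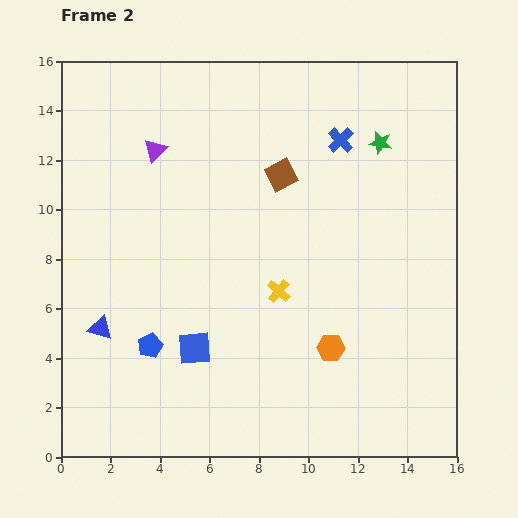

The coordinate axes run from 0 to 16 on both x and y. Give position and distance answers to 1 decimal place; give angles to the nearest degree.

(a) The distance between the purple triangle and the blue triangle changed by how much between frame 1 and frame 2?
+1.5

Distance in frame 1: 6.0. Distance in frame 2: 7.5.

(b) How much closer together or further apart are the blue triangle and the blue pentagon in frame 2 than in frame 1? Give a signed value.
-1.5

Distance in frame 1: 3.6. Distance in frame 2: 2.1.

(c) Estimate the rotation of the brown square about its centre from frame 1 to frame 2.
33° counter-clockwise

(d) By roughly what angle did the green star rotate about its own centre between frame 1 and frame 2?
16° clockwise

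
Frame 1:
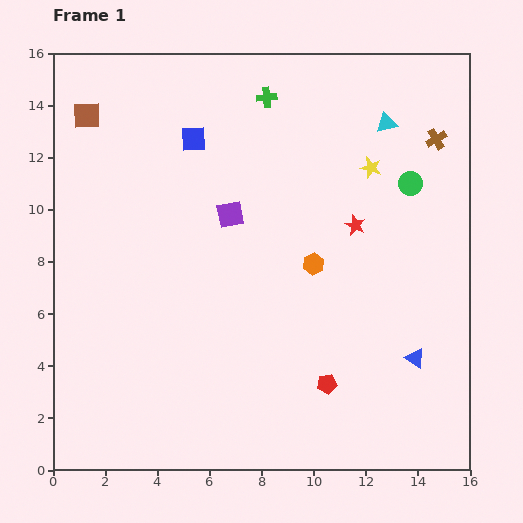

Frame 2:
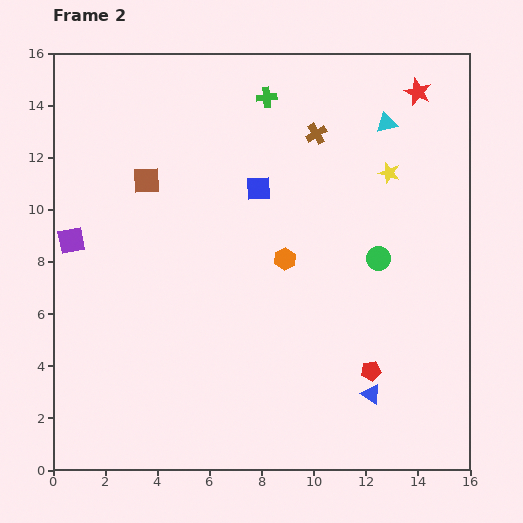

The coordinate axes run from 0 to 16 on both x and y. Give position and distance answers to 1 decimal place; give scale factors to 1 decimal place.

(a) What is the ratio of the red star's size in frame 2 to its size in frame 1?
1.3×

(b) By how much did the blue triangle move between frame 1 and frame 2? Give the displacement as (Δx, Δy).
(-1.7, -1.4)

The blue triangle was at (13.9, 4.3) in frame 1 and (12.2, 2.9) in frame 2.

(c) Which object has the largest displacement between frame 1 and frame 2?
the purple square

(moved 6.2; next 5.6)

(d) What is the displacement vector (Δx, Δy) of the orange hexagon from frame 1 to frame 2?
(-1.1, 0.2)

The orange hexagon was at (10.0, 7.9) in frame 1 and (8.9, 8.1) in frame 2.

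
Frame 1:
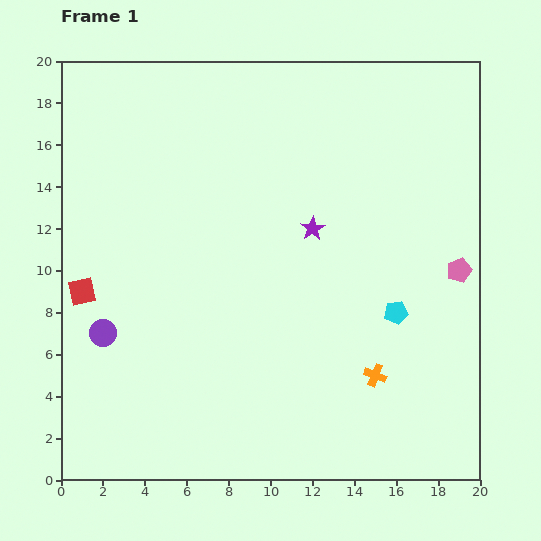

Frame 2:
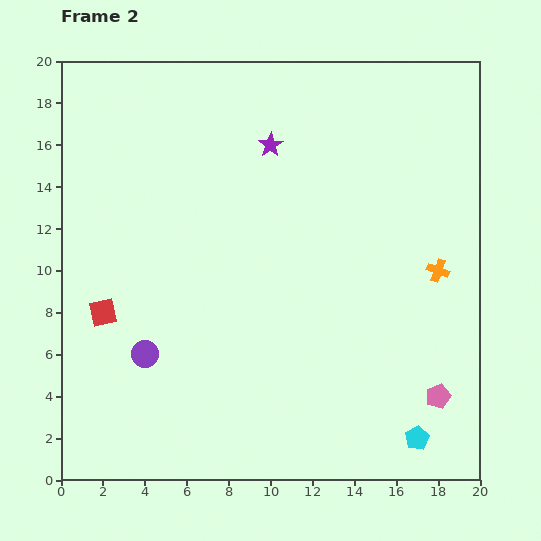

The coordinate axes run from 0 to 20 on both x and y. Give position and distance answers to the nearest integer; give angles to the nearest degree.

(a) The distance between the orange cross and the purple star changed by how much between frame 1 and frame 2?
+2

Distance in frame 1: 8. Distance in frame 2: 10.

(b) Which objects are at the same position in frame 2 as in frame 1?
none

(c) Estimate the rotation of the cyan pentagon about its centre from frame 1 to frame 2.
21° counter-clockwise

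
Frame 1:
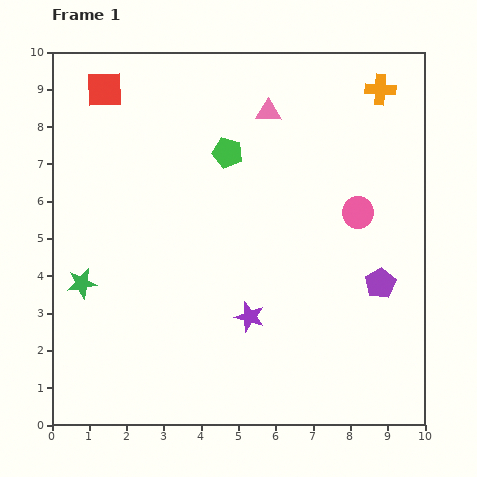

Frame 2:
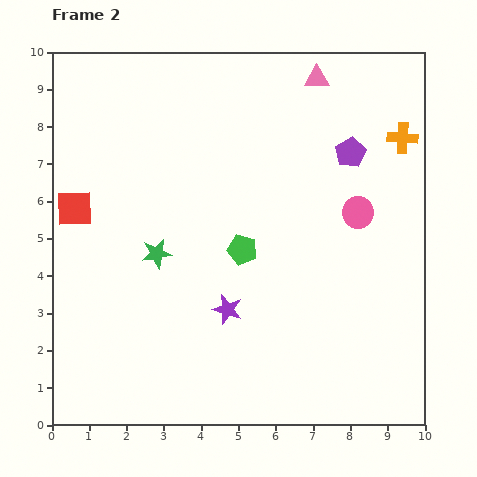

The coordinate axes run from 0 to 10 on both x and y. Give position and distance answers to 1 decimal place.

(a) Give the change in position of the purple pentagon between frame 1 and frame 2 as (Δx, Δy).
(-0.8, 3.5)

The purple pentagon was at (8.8, 3.8) in frame 1 and (8.0, 7.3) in frame 2.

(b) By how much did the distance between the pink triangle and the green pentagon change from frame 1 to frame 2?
+3.4

Distance in frame 1: 1.6. Distance in frame 2: 5.0.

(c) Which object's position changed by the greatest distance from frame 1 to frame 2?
the purple pentagon

(moved 3.6; next 3.3)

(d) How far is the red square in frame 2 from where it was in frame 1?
3.3

The red square moved from (1.4, 9.0) to (0.6, 5.8), a distance of √(0.8² + 3.2²) ≈ 3.3.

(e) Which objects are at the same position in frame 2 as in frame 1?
the pink circle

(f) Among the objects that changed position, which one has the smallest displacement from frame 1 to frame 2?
the purple star

(moved 0.6)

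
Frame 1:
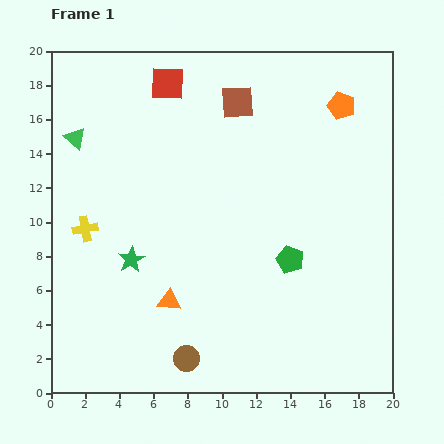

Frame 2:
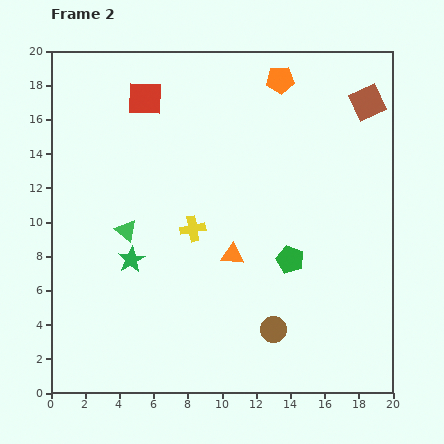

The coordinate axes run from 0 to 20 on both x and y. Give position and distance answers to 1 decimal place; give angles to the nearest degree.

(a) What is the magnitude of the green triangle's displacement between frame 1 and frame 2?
6.2

The green triangle moved from (1.4, 14.9) to (4.4, 9.5), a distance of √(3.0² + 5.4²) ≈ 6.2.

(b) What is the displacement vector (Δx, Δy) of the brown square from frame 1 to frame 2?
(7.6, 0.0)

The brown square was at (10.9, 17.0) in frame 1 and (18.5, 17.0) in frame 2.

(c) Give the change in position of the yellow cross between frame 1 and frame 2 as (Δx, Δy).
(6.3, 0.0)

The yellow cross was at (2.0, 9.6) in frame 1 and (8.3, 9.6) in frame 2.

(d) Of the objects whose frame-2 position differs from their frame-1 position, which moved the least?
the red square

(moved 1.6)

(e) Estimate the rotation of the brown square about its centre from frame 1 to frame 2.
22° counter-clockwise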